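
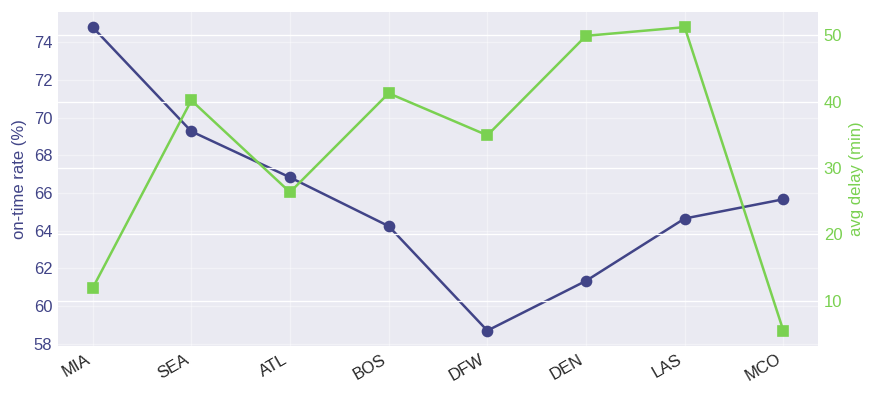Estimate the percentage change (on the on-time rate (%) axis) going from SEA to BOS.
SEA ≈ 70, BOS ≈ 64; (64 − 70) / 70 ≈ -8.6%.

≈ -8.6%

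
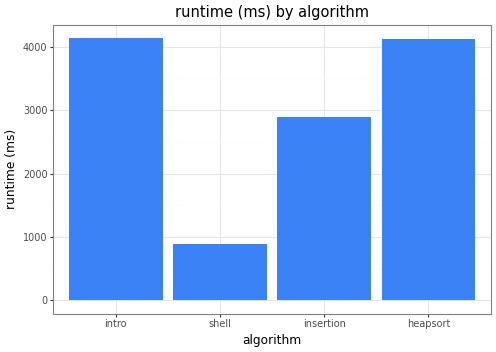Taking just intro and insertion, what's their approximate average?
(4000 + 3000) / 2 ≈ 3500.

≈ 3500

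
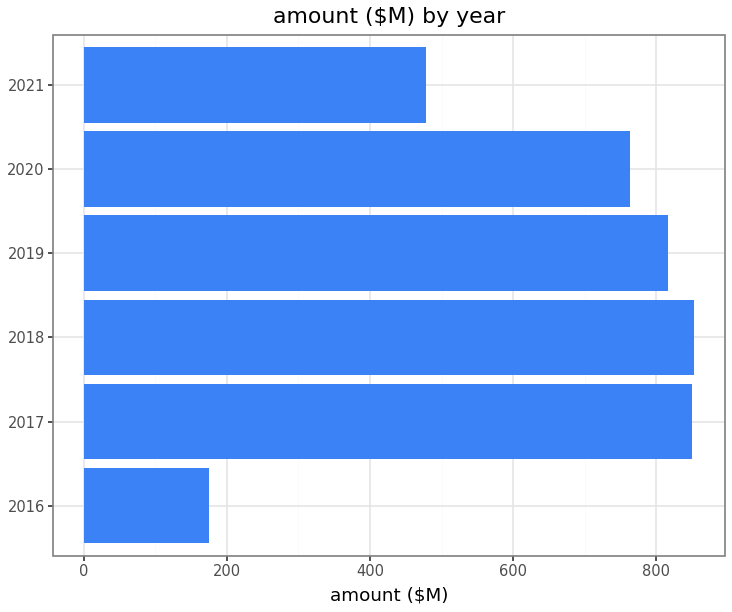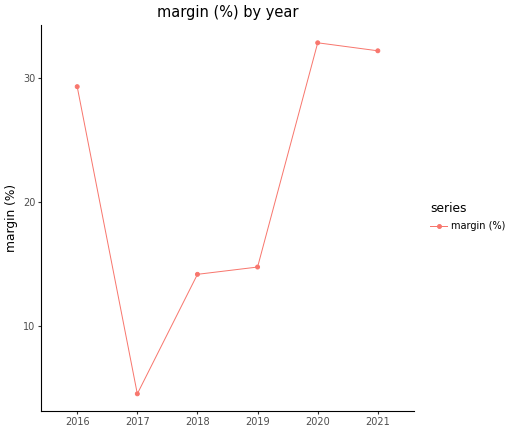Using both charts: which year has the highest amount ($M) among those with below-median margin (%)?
Chart 2 median margin (%) ≈ 20; below-median years: 2017, 2018, 2019. Among those, 2018 has the highest amount ($M) (≈ 900).

2018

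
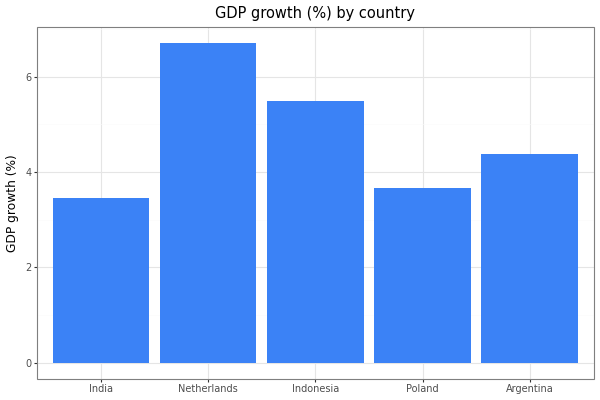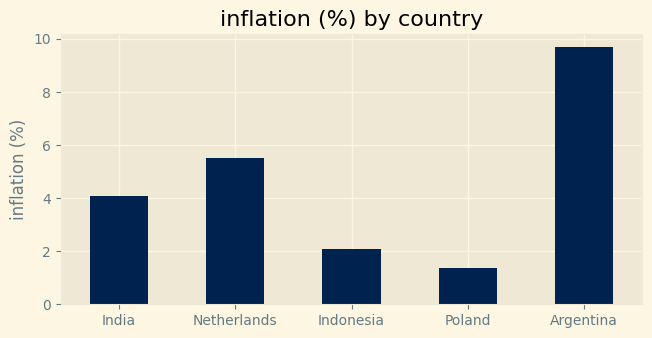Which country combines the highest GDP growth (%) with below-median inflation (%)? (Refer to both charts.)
Indonesia

Chart 2 median inflation (%) ≈ 4; below-median countries: Indonesia, Poland. Among those, Indonesia has the highest GDP growth (%) (≈ 5).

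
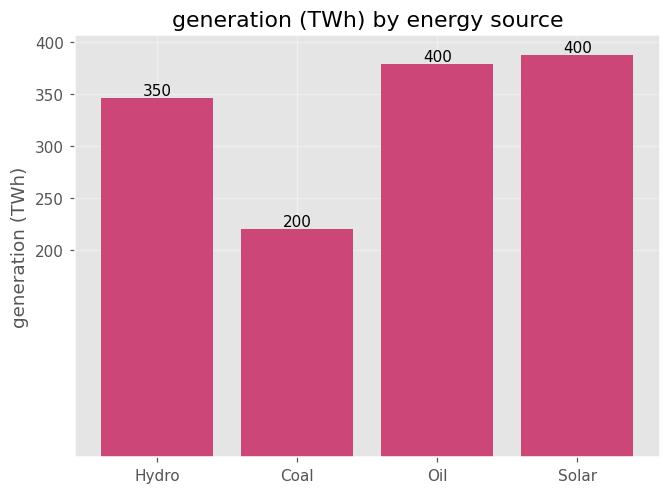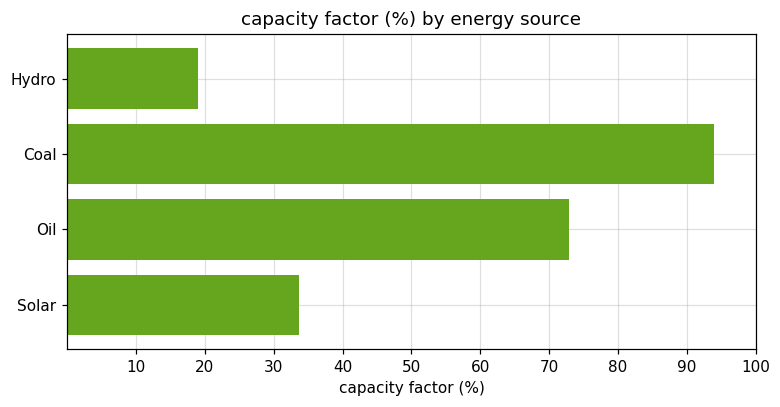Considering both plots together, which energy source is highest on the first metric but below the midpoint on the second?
Chart 2 median capacity factor (%) ≈ 50; below-median energy sources: Hydro, Solar. Among those, Solar has the highest generation (TWh) (≈ 400).

Solar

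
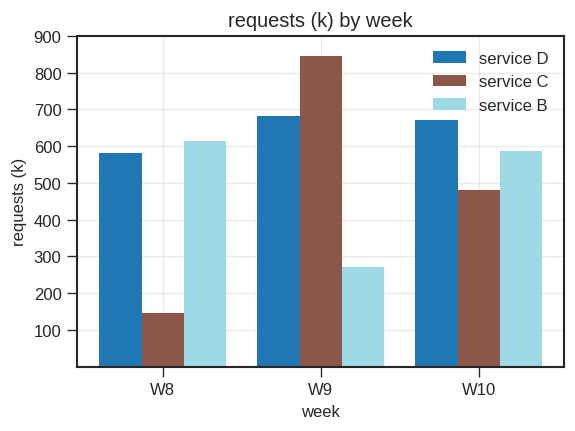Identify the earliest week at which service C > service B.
W8: service C ≈ 100 vs service B ≈ 600 (not yet); W9: service C ≈ 800 vs service B ≈ 300 (first crossover).

W9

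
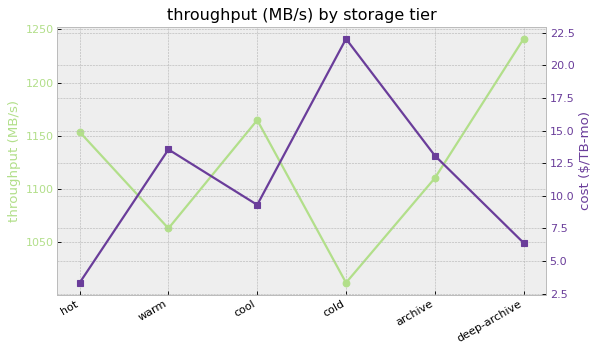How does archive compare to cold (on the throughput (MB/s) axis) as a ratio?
≈ 1.1×

archive ≈ 1120, cold ≈ 1020; 1120/1020 ≈ 1.1.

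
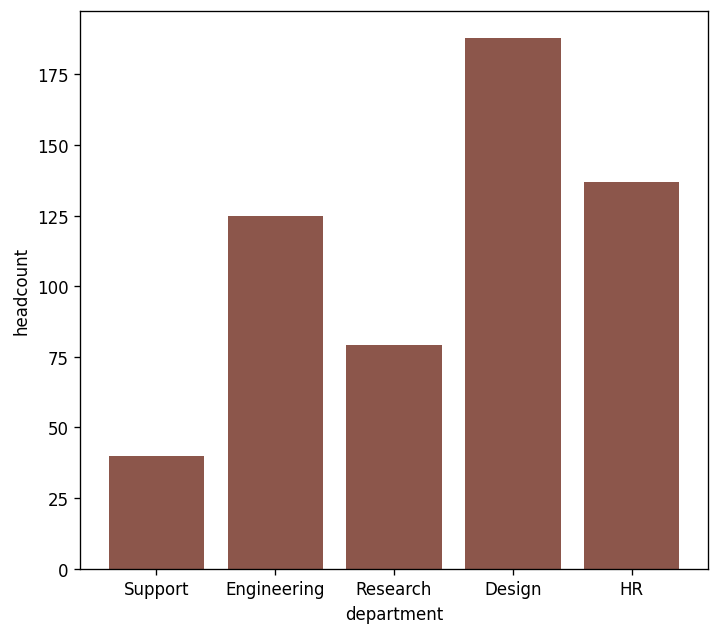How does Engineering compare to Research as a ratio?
Engineering ≈ 120, Research ≈ 80; 120/80 ≈ 1.5.

≈ 1.5×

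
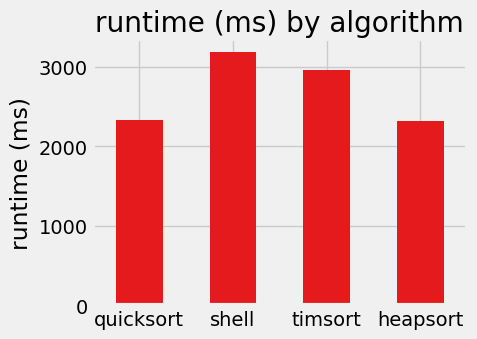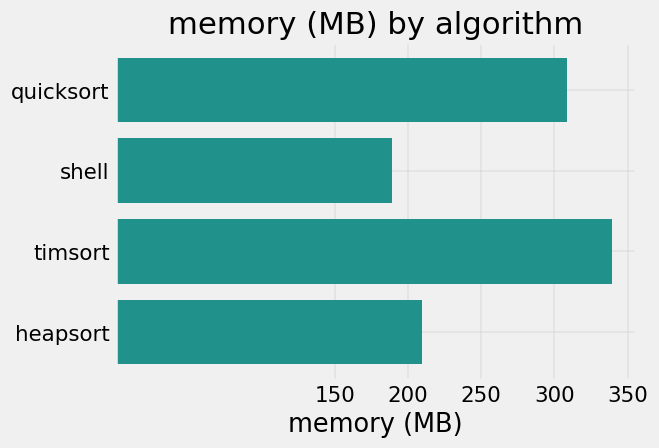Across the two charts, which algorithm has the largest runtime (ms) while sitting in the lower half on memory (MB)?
Chart 2 median memory (MB) ≈ 250; below-median algorithms: shell, heapsort. Among those, shell has the highest runtime (ms) (≈ 3000).

shell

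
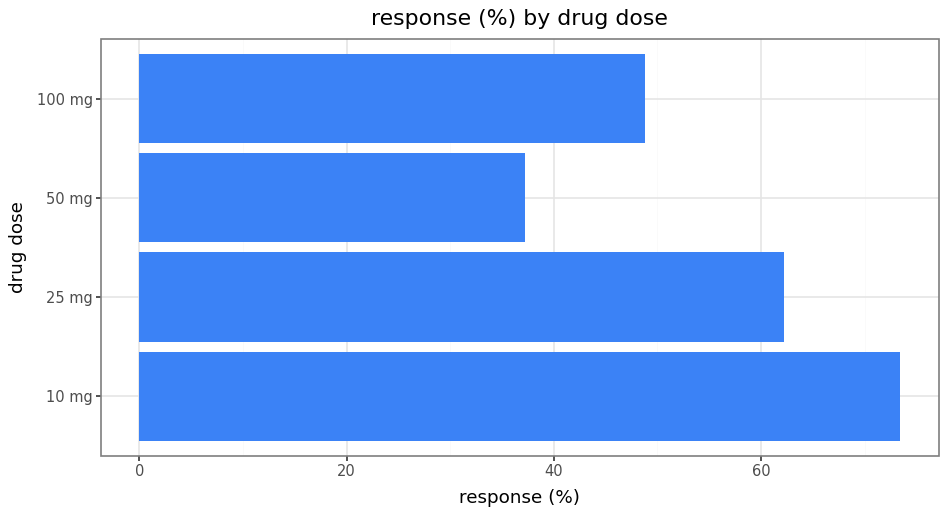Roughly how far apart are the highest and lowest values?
≈ 30

Max 10 mg ≈ 70, min 50 mg ≈ 40; range ≈ 30.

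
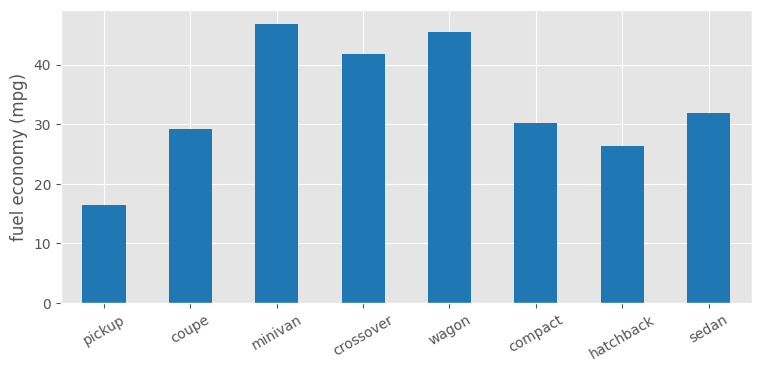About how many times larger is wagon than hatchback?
wagon ≈ 45, hatchback ≈ 25; 45/25 ≈ 1.8.

≈ 1.8×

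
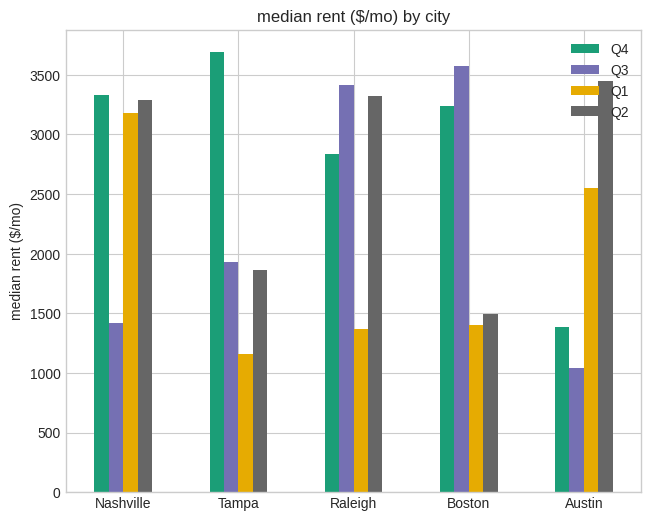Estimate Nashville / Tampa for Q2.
≈ 1.75×

Nashville ≈ 3500, Tampa ≈ 2000; 3500/2000 ≈ 1.75.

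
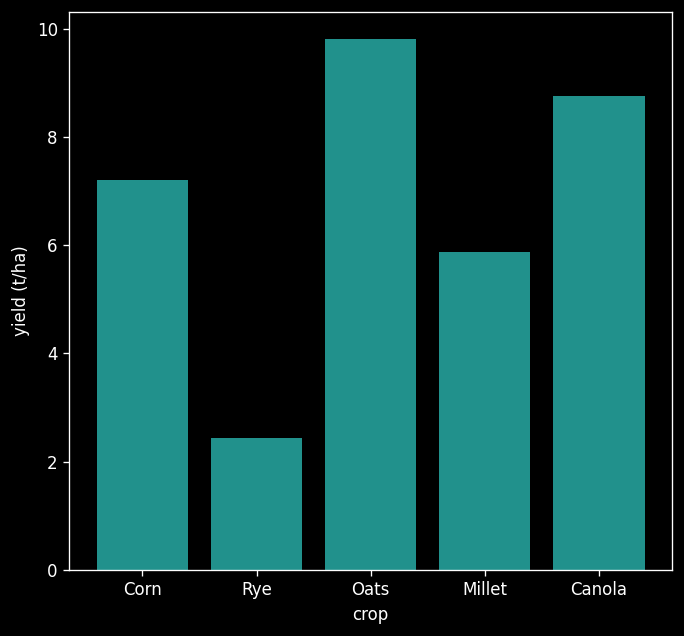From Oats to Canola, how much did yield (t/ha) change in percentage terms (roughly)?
≈ -10%

Oats ≈ 10, Canola ≈ 9; (9 − 10) / 10 ≈ -10%.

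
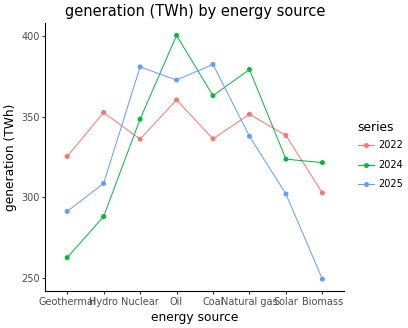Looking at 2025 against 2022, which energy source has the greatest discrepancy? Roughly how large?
Biomass: 2025 ≈ 240, 2022 ≈ 300 → gap ≈ 60. Next-largest (Coal) is only ≈ 40.

Biomass, ≈ 60 TWh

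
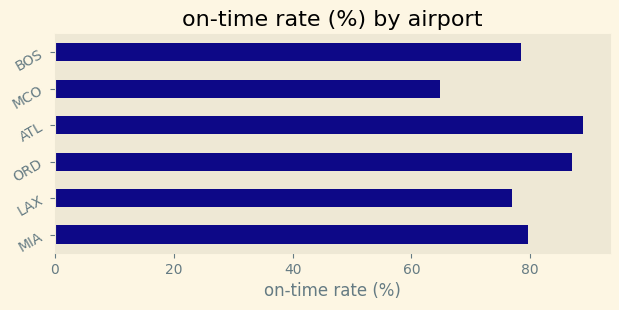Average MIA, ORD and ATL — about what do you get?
(80 + 90 + 90) / 3 ≈ 87.

≈ 87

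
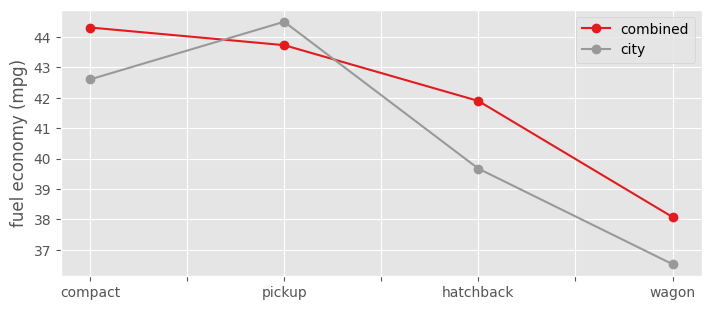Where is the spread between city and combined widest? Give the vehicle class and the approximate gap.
hatchback, ≈ 2 mpg

hatchback: city ≈ 40, combined ≈ 42 → gap ≈ 2. Next-largest (compact) is only ≈ 1.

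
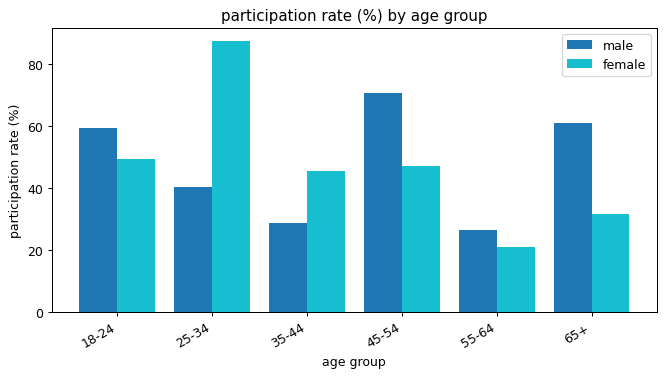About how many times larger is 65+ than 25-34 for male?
65+ ≈ 60, 25-34 ≈ 40; 60/40 ≈ 1.5.

≈ 1.5×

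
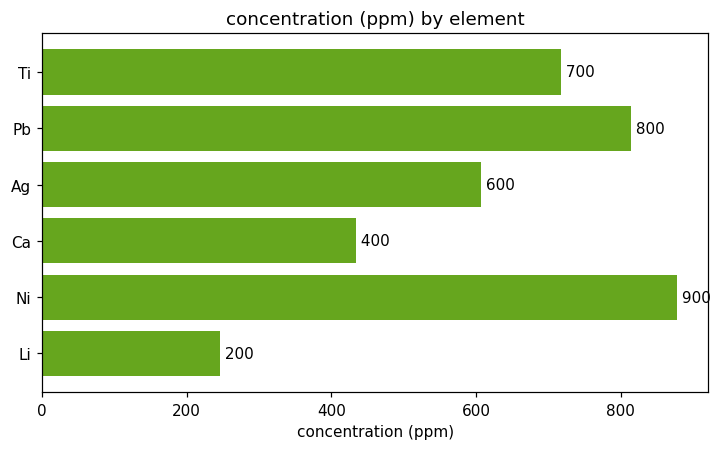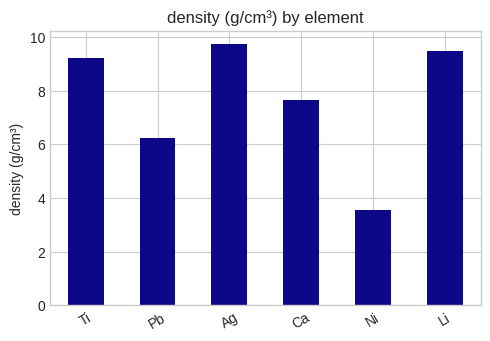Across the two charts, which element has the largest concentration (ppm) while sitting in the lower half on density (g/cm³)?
Ni

Chart 2 median density (g/cm³) ≈ 8; below-median elements: Pb, Ca, Ni. Among those, Ni has the highest concentration (ppm) (≈ 900).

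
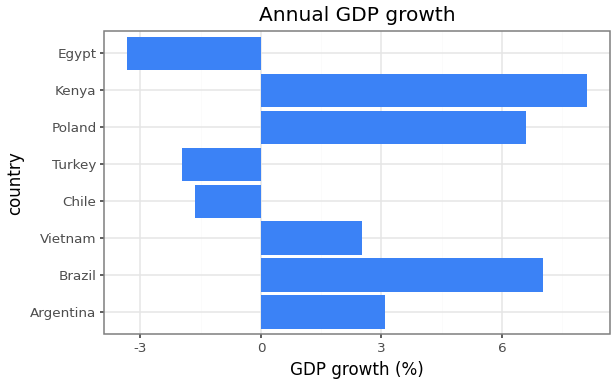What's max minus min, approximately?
≈ 11

Max Kenya ≈ 8, min Egypt ≈ -3; range ≈ 11.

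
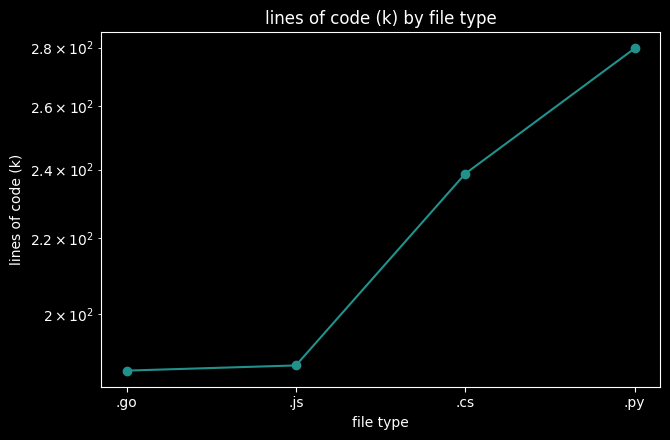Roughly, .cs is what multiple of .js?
≈ 1.26×

.cs ≈ 240, .js ≈ 190; 240/190 ≈ 1.26.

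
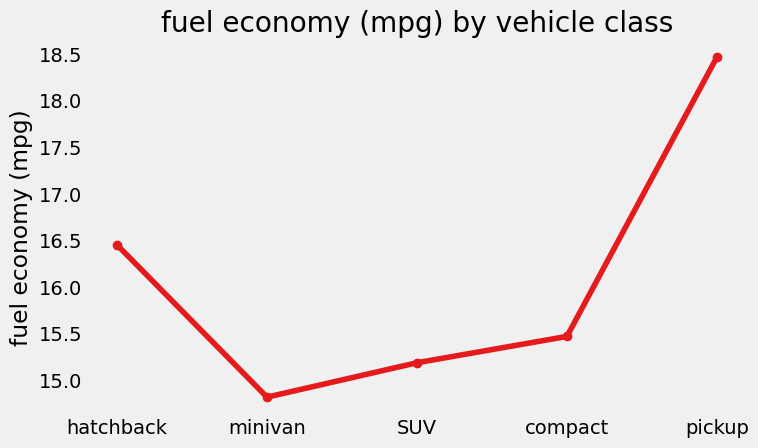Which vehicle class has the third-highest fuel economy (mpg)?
compact

Top 4: pickup ≈ 18.5, hatchback ≈ 16.5, compact ≈ 15.5, SUV ≈ 15.0.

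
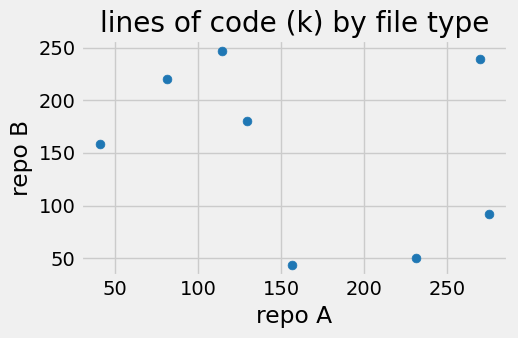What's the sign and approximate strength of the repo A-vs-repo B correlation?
negative, weak

Points are negatively correlated; weak (|r| ≈ 0.3).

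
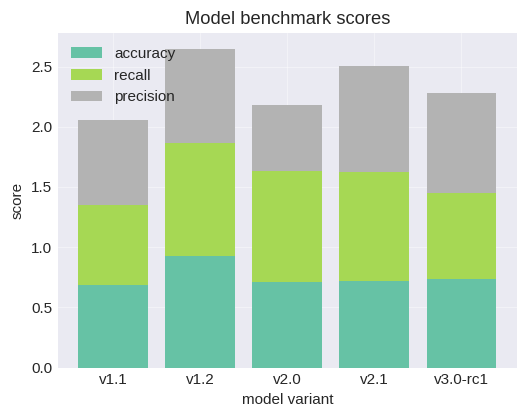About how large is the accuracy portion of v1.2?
accuracy top ≈ 1.0, bottom ≈ 0.0; segment ≈ 1.0.

≈ 1.0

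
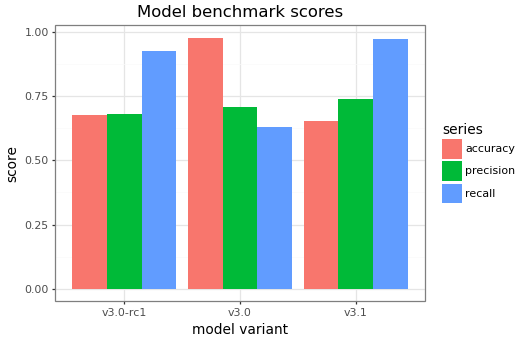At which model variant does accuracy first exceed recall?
v3.0-rc1: accuracy ≈ 0.7 vs recall ≈ 0.9 (not yet); v3.0: accuracy ≈ 1.0 vs recall ≈ 0.6 (first crossover).

v3.0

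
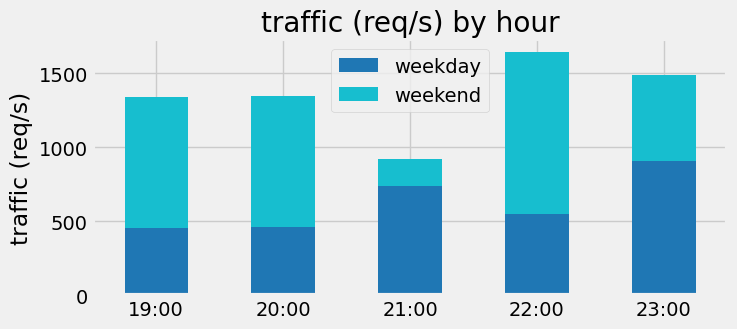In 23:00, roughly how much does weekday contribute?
weekday top ≈ 1000, bottom ≈ 0; segment ≈ 1000.

≈ 1000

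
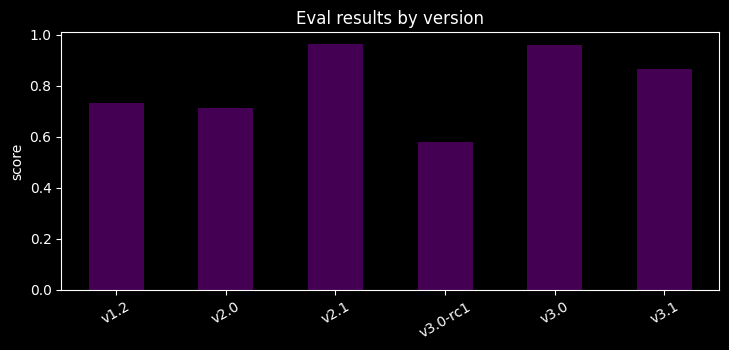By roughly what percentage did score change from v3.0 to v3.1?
v3.0 ≈ 1.0, v3.1 ≈ 0.9; (0.9 − 1.0) / 1.0 ≈ -10%.

≈ -10%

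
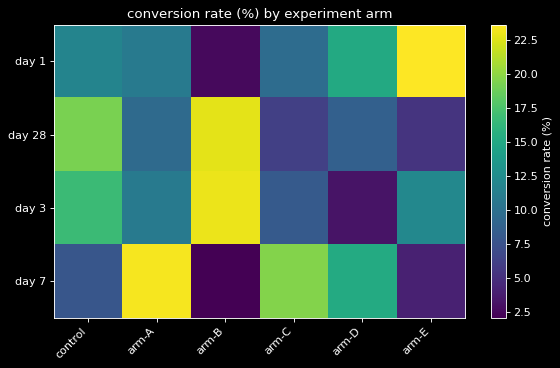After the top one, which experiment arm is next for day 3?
control

Top 3 for day 3: arm-B ≈ 24, control ≈ 16, arm-E ≈ 12.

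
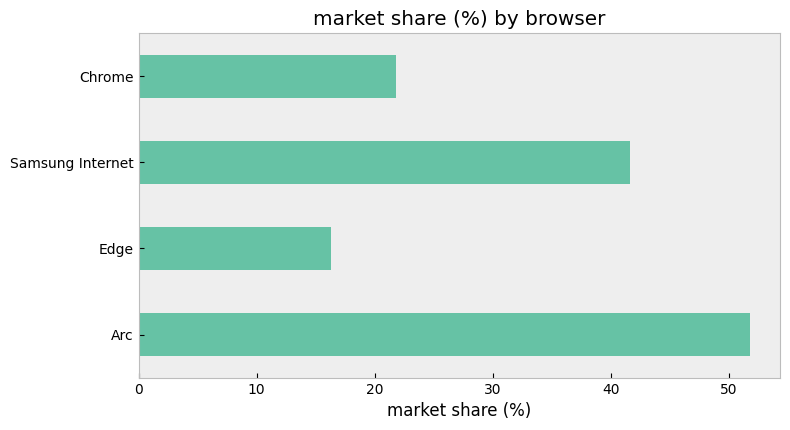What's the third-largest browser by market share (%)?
Chrome

Top 4: Arc ≈ 50, Samsung Internet ≈ 40, Chrome ≈ 20, Edge ≈ 15.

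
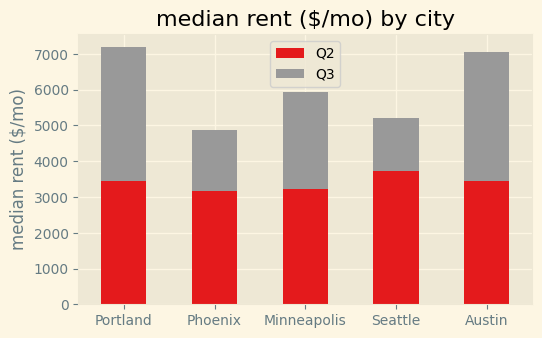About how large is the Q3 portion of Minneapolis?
Q3 top ≈ 6000, bottom ≈ 3000; segment ≈ 3000.

≈ 3000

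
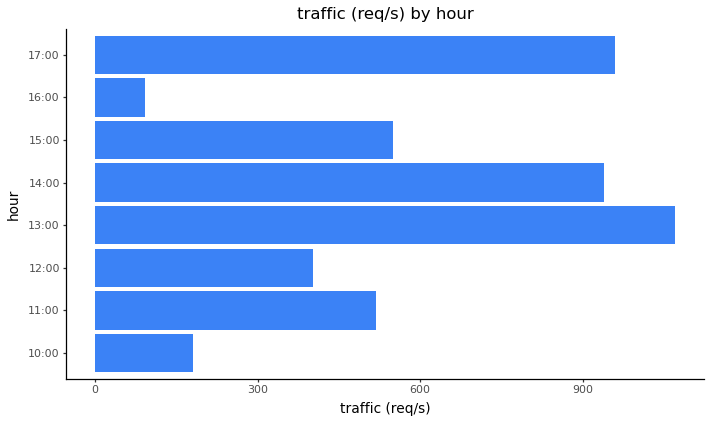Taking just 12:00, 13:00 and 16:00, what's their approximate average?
≈ 533

(400 + 1100 + 100) / 3 ≈ 533.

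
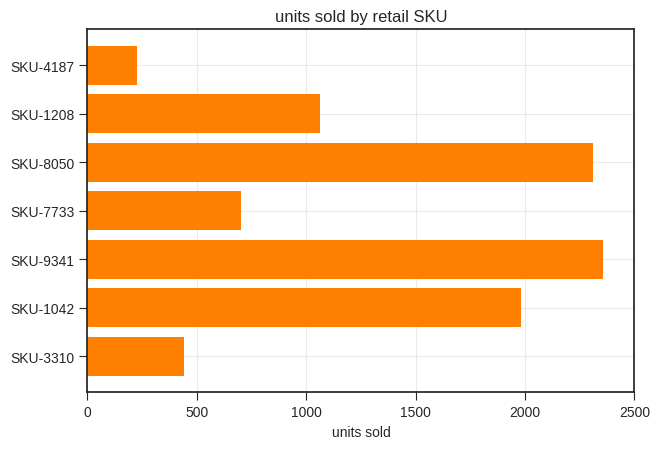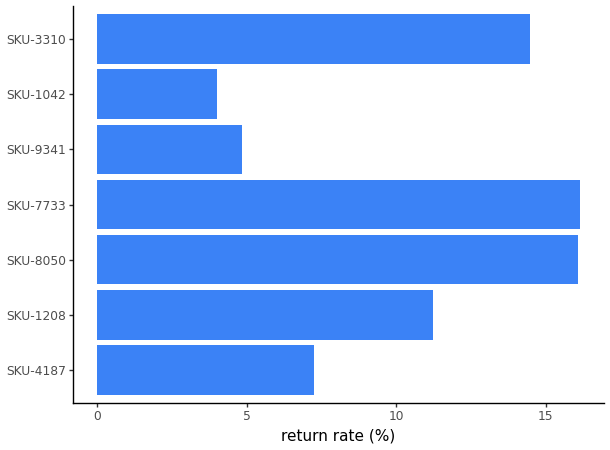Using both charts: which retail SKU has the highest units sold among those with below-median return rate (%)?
Chart 2 median return rate (%) ≈ 12; below-median retail SKUs: SKU-4187, SKU-9341, SKU-1042. Among those, SKU-9341 has the highest units sold (≈ 2500).

SKU-9341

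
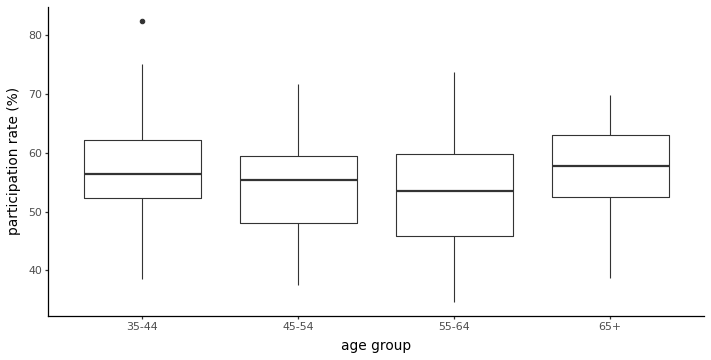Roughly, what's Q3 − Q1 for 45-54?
Q3 ≈ 60, Q1 ≈ 48; IQR ≈ 12.

≈ 12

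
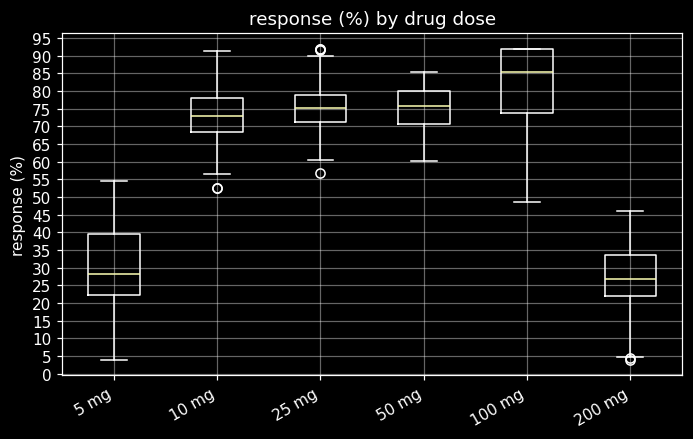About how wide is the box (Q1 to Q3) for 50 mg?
≈ 10

Q3 ≈ 80, Q1 ≈ 70; IQR ≈ 10.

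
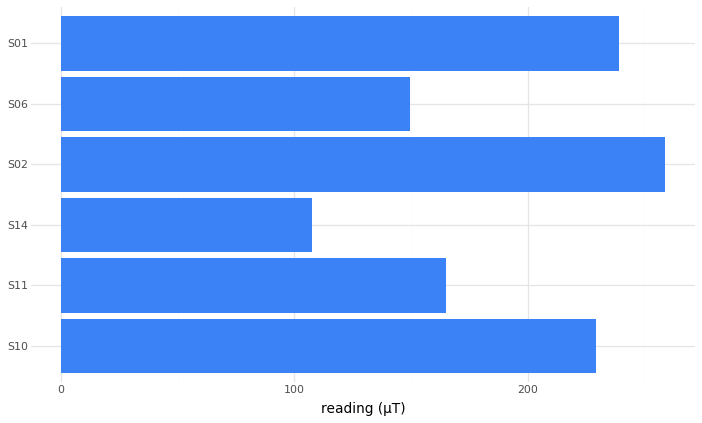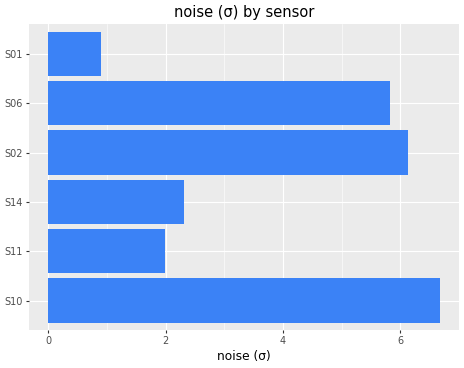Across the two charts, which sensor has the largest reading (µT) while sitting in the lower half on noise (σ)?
Chart 2 median noise (σ) ≈ 4; below-median sensors: S11, S14, S01. Among those, S01 has the highest reading (µT) (≈ 250).

S01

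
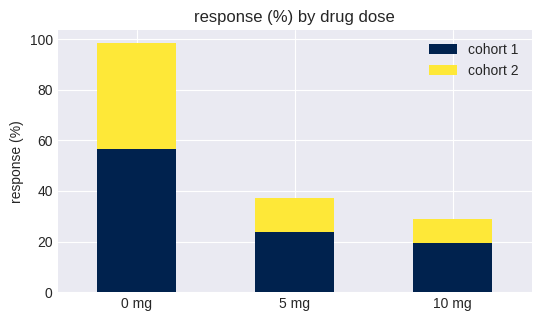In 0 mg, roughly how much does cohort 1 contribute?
≈ 60

cohort 1 top ≈ 60, bottom ≈ 0; segment ≈ 60.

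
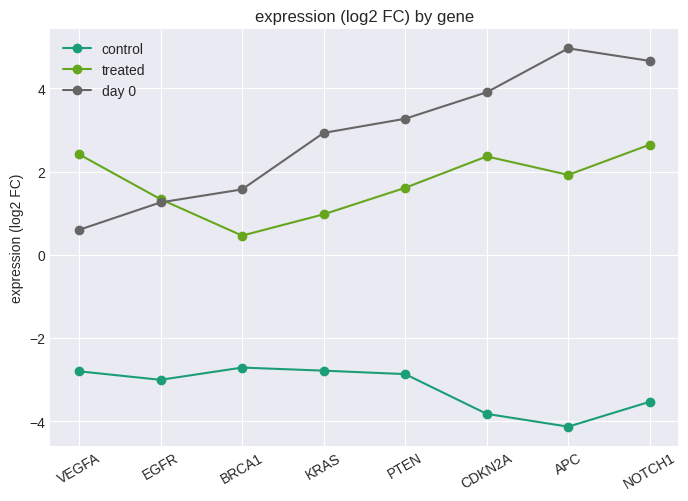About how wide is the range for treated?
Max NOTCH1 ≈ 3, min BRCA1 ≈ 0; range ≈ 3.

≈ 3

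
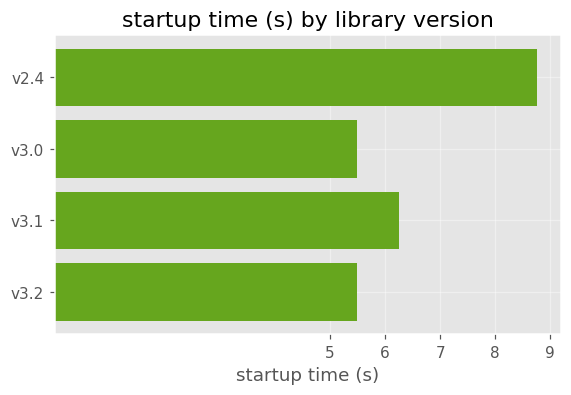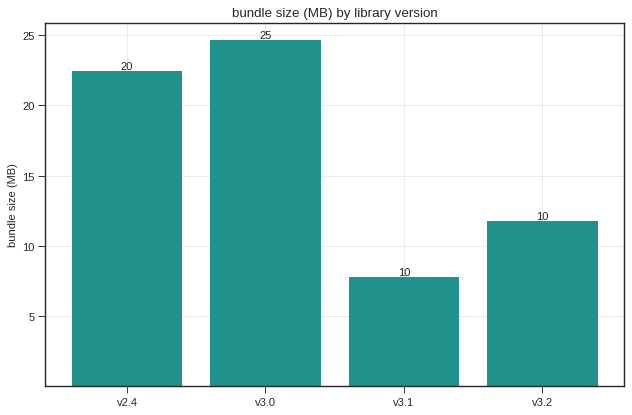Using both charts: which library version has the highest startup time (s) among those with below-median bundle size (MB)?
v3.1

Chart 2 median bundle size (MB) ≈ 15; below-median library versions: v3.1, v3.2. Among those, v3.1 has the highest startup time (s) (≈ 6).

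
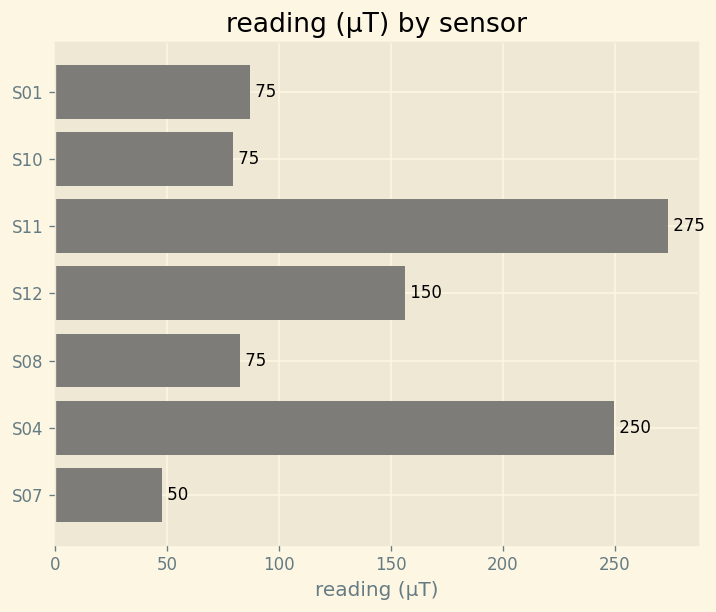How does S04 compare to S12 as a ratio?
S04 ≈ 250, S12 ≈ 150; 250/150 ≈ 1.67.

≈ 1.67×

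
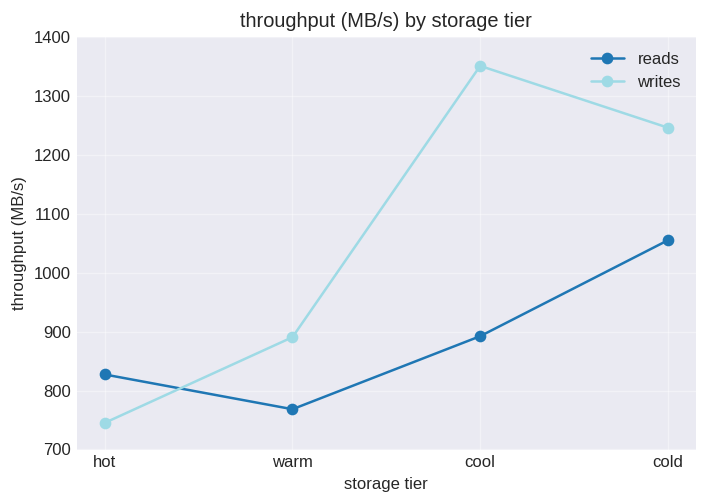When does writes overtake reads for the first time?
warm

hot: writes ≈ 700 vs reads ≈ 800 (not yet); warm: writes ≈ 900 vs reads ≈ 800 (first crossover).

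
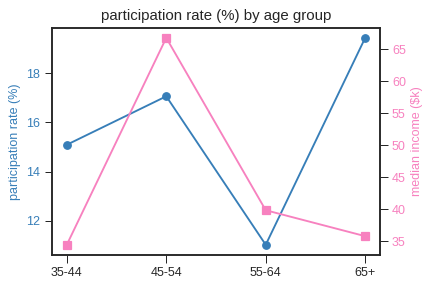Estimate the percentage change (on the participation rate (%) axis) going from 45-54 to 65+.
≈ +11.8%

45-54 ≈ 17, 65+ ≈ 19; (19 − 17) / 17 ≈ +11.8%.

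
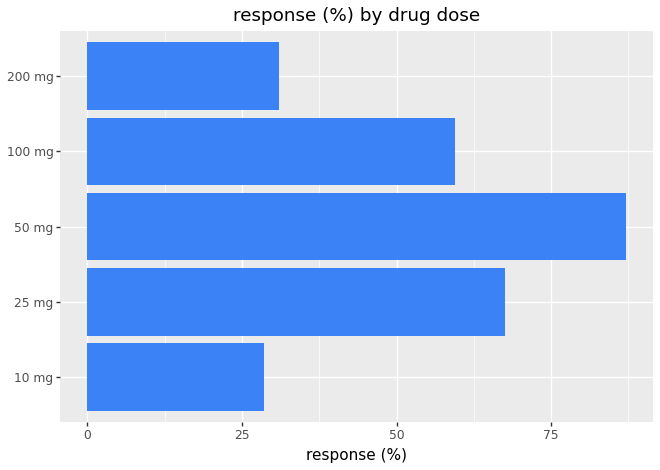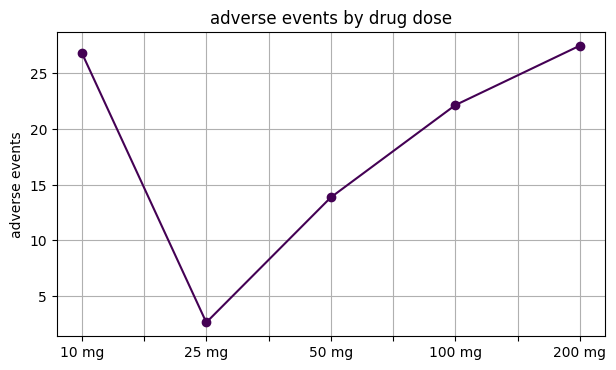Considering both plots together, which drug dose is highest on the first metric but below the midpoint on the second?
50 mg

Chart 2 median adverse events ≈ 20; below-median drug doses: 25 mg, 50 mg. Among those, 50 mg has the highest response (%) (≈ 90).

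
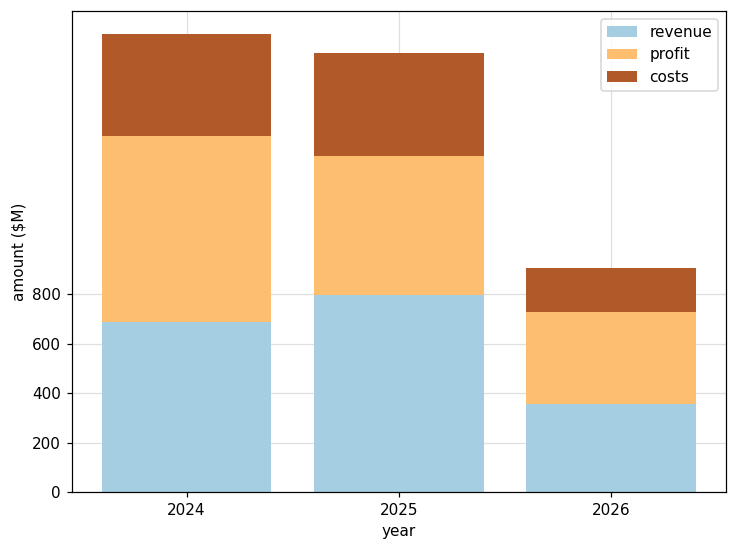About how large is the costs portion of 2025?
costs top ≈ 1800, bottom ≈ 1400; segment ≈ 400.

≈ 400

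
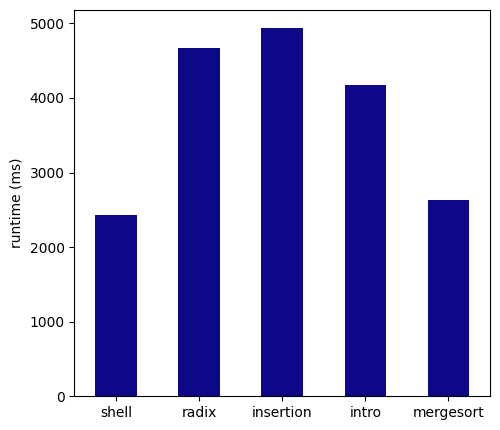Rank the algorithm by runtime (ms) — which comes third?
Top 4: insertion ≈ 5000, radix ≈ 4500, intro ≈ 4000, mergesort ≈ 2500.

intro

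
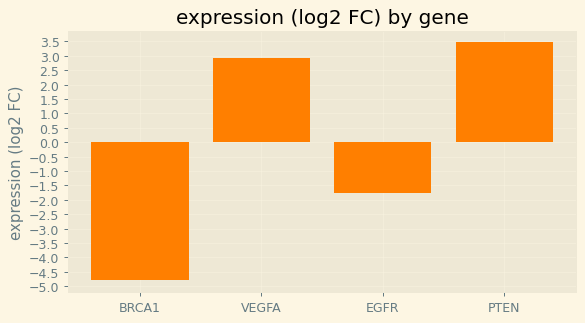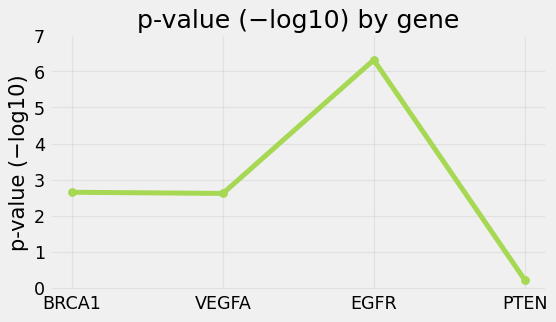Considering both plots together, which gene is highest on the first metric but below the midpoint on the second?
Chart 2 median p-value (−log10) ≈ 3; below-median genes: VEGFA, PTEN. Among those, PTEN has the highest expression (log2 FC) (≈ 3.5).

PTEN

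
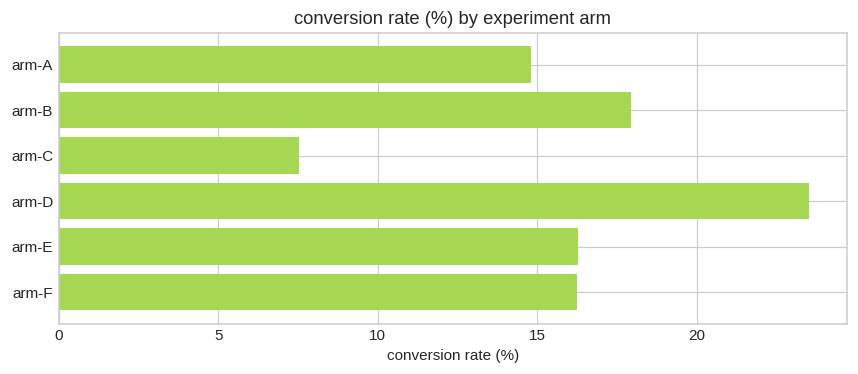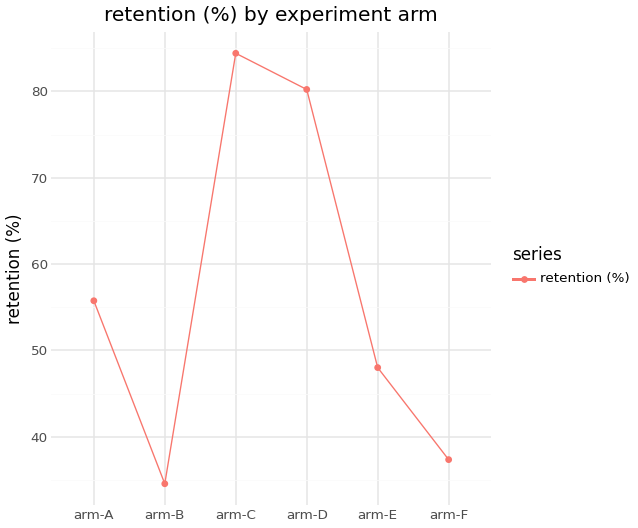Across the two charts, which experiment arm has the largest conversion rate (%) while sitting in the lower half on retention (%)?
arm-B

Chart 2 median retention (%) ≈ 50; below-median experiment arms: arm-B, arm-E, arm-F. Among those, arm-B has the highest conversion rate (%) (≈ 20).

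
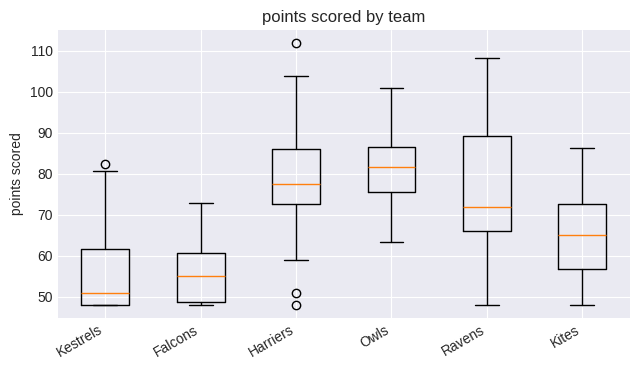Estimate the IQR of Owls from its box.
≈ 10

Q3 ≈ 85, Q1 ≈ 75; IQR ≈ 10.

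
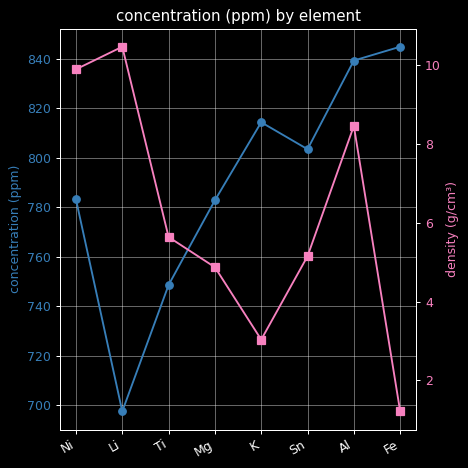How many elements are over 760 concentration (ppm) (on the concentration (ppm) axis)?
6

Above 760: Ni, Mg, K, Sn, Al, Fe.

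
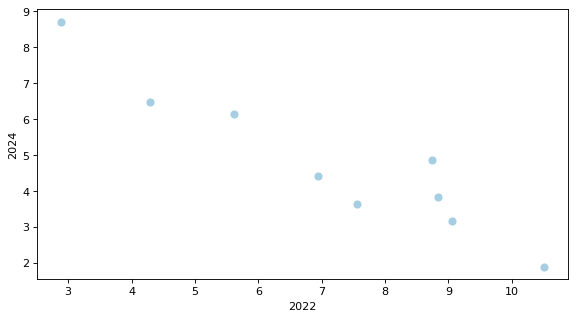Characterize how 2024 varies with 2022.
Points are negatively correlated; strong (|r| ≈ 0.9).

negative, strong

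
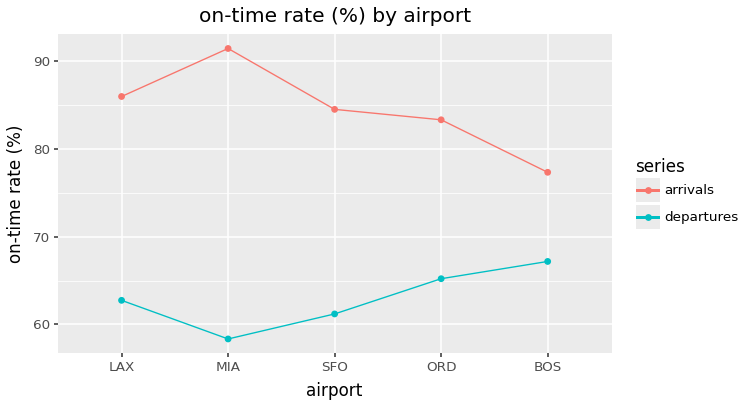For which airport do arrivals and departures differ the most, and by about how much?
MIA: arrivals ≈ 90, departures ≈ 60 → gap ≈ 30. Next-largest (SFO) is only ≈ 25.

MIA, ≈ 30 %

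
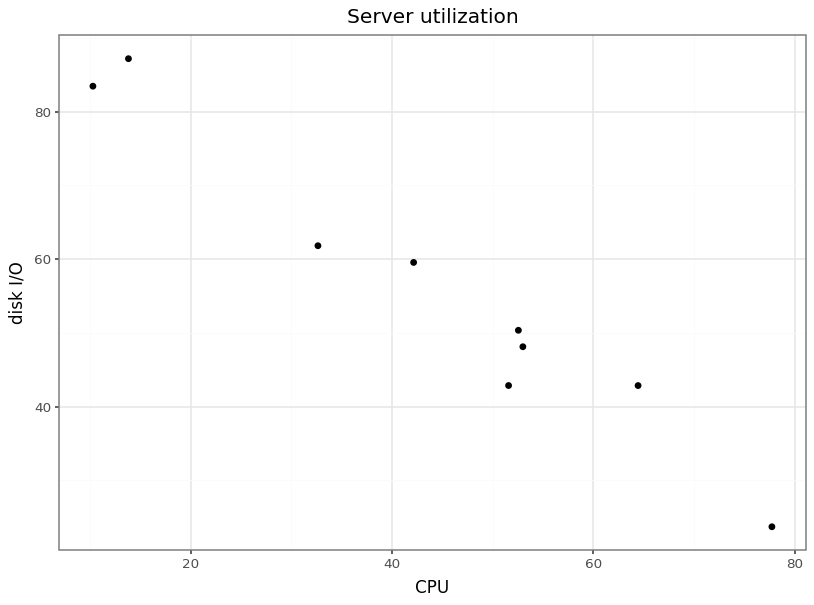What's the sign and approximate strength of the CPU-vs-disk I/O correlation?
negative, strong

Points are negatively correlated; strong (|r| ≈ 1.0).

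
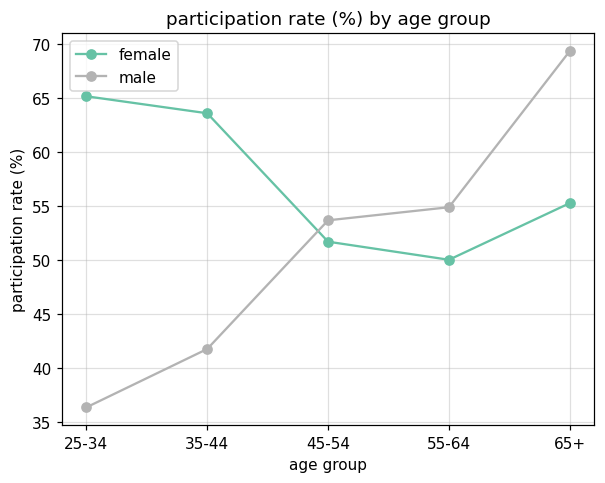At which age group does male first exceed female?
35-44: male ≈ 40 vs female ≈ 65 (not yet); 45-54: male ≈ 55 vs female ≈ 50 (first crossover).

45-54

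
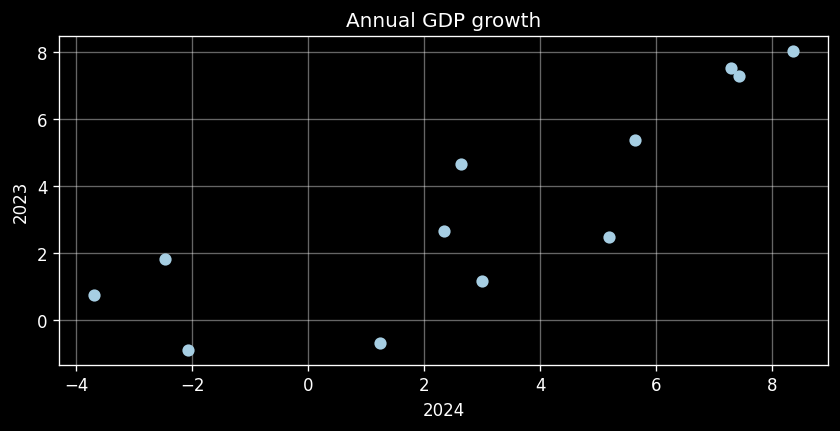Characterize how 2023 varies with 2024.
positive, strong

Points are positively correlated; strong (|r| ≈ 0.8).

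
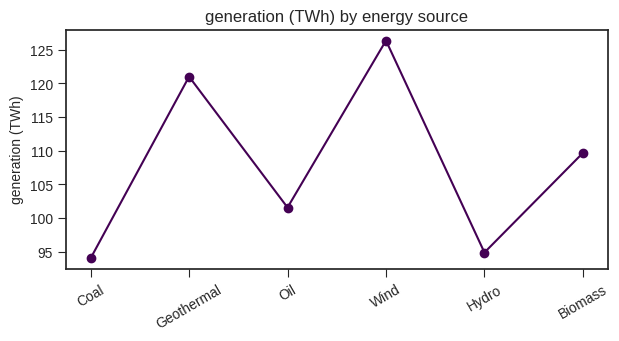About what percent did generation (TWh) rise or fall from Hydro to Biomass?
≈ +15.8%

Hydro ≈ 95, Biomass ≈ 110; (110 − 95) / 95 ≈ +15.8%.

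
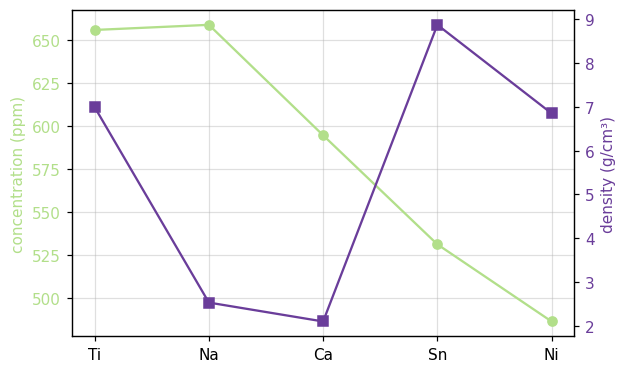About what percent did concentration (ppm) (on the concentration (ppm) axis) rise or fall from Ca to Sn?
Ca ≈ 600, Sn ≈ 540; (540 − 600) / 600 ≈ -10%.

≈ -10%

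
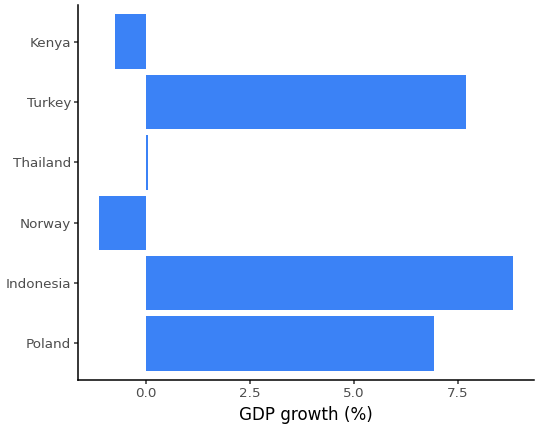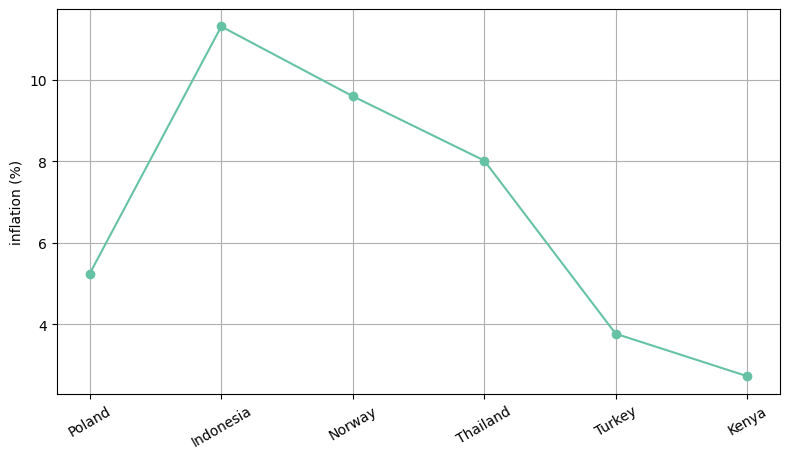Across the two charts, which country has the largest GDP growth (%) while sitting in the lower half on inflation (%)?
Chart 2 median inflation (%) ≈ 6; below-median countries: Poland, Turkey, Kenya. Among those, Turkey has the highest GDP growth (%) (≈ 8).

Turkey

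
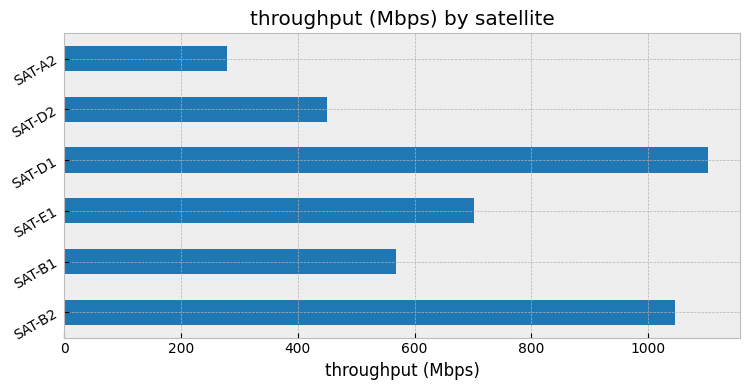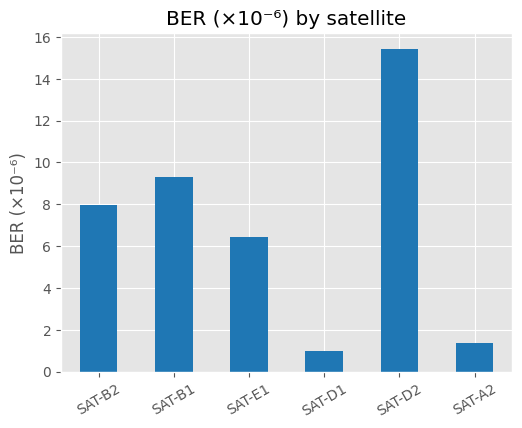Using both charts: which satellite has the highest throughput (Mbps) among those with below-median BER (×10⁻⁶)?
Chart 2 median BER (×10⁻⁶) ≈ 8; below-median satellites: SAT-E1, SAT-D1, SAT-A2. Among those, SAT-D1 has the highest throughput (Mbps) (≈ 1200).

SAT-D1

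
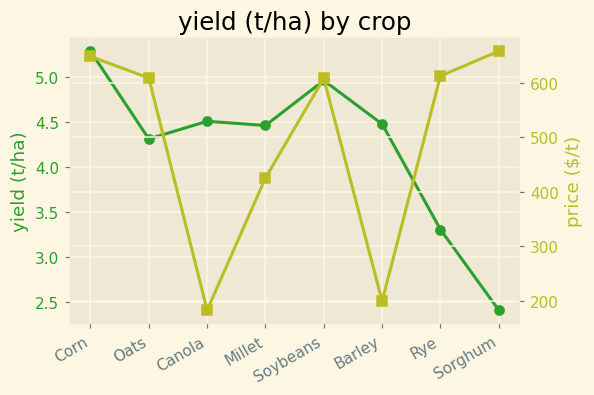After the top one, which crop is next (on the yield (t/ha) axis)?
Top 3 (on the yield (t/ha) axis): Corn ≈ 5.5, Soybeans ≈ 5.0, Canola ≈ 4.5.

Soybeans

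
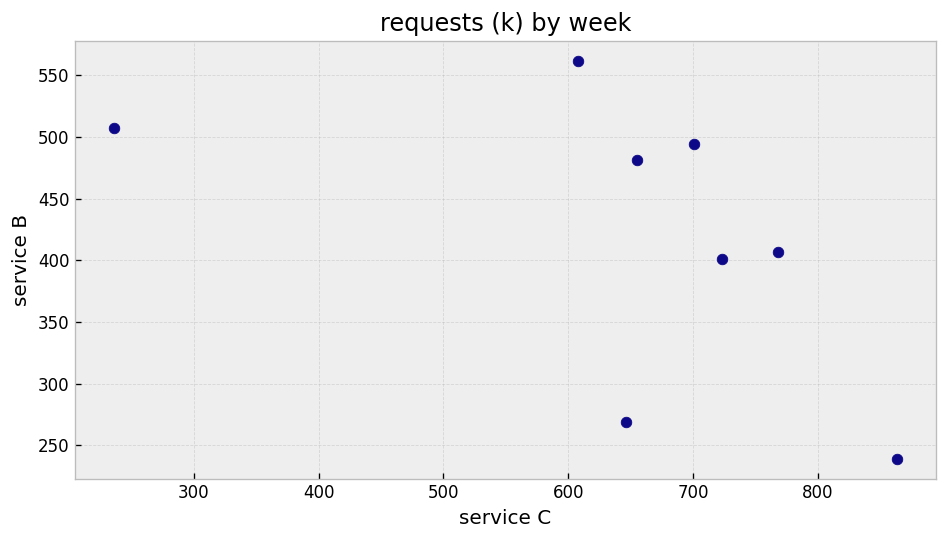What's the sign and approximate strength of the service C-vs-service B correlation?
negative, moderate

Points are negatively correlated; moderate (|r| ≈ 0.5).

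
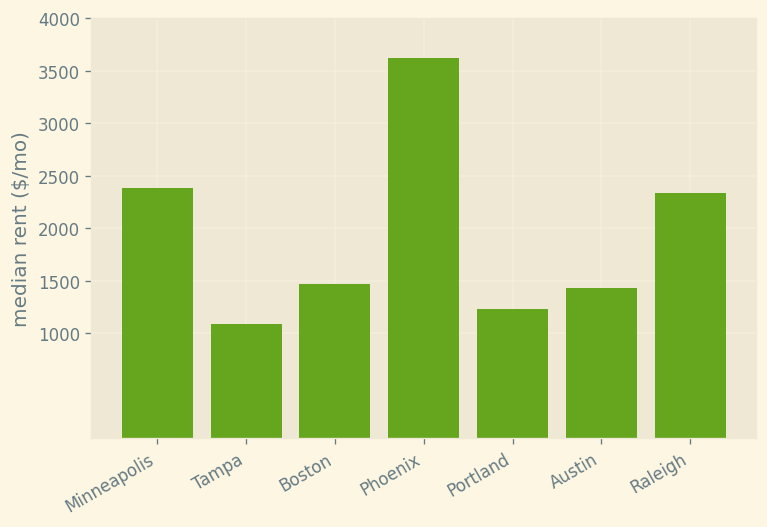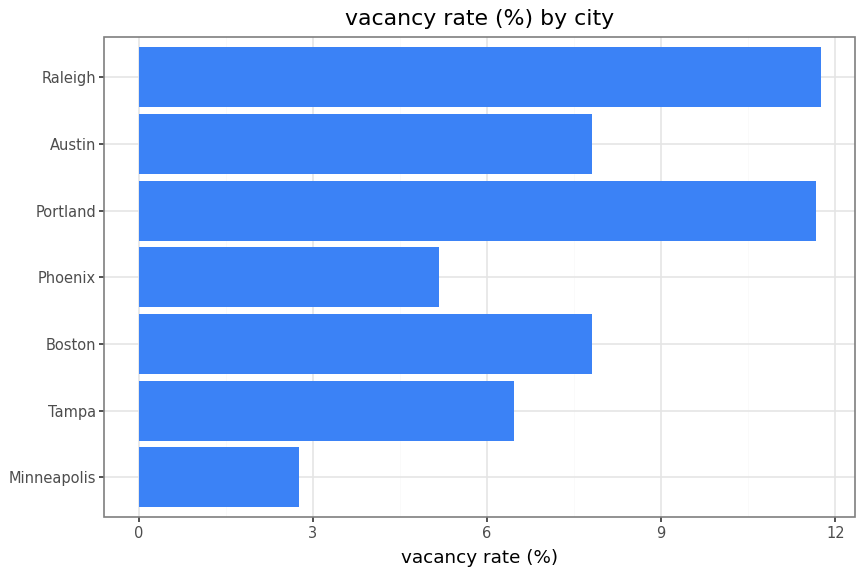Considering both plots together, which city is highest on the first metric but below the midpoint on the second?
Chart 2 median vacancy rate (%) ≈ 8; below-median cities: Minneapolis, Tampa, Phoenix. Among those, Phoenix has the highest median rent ($/mo) (≈ 3500).

Phoenix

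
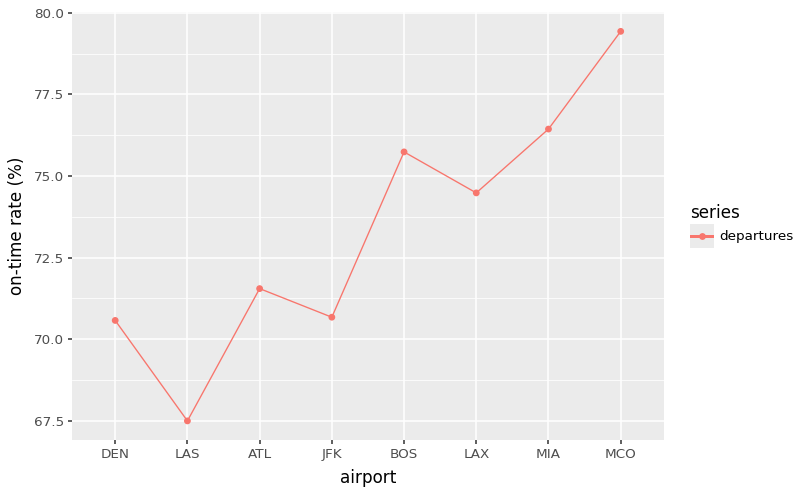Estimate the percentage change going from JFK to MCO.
≈ +11.3%

JFK ≈ 71, MCO ≈ 79; (79 − 71) / 71 ≈ +11.3%.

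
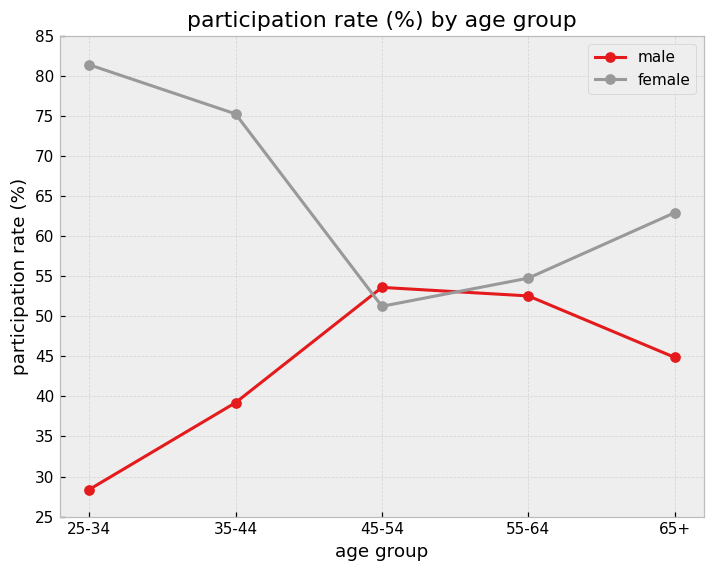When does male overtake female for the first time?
35-44: male ≈ 40 vs female ≈ 75 (not yet); 45-54: male ≈ 55 vs female ≈ 50 (first crossover).

45-54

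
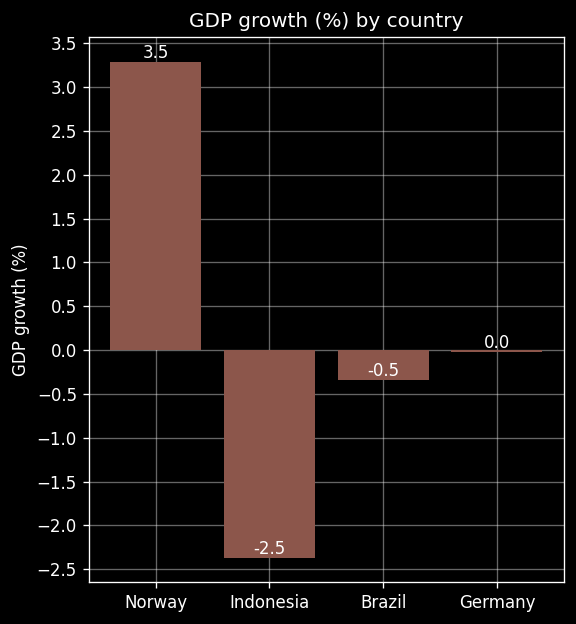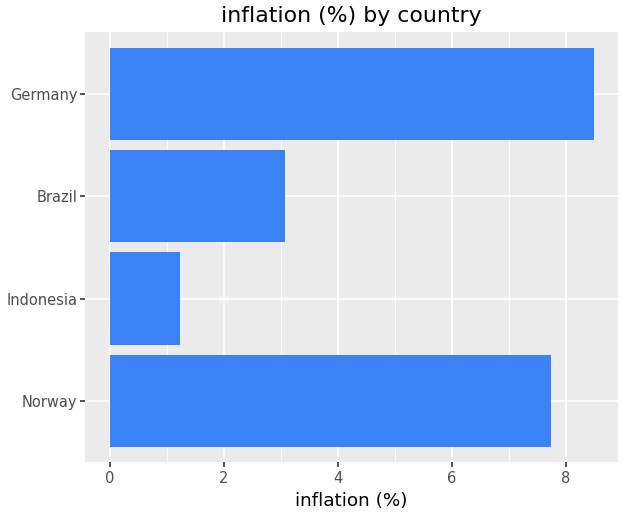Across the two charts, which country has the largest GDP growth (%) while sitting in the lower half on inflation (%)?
Chart 2 median inflation (%) ≈ 5; below-median countries: Indonesia, Brazil. Among those, Brazil has the highest GDP growth (%) (≈ -0.5).

Brazil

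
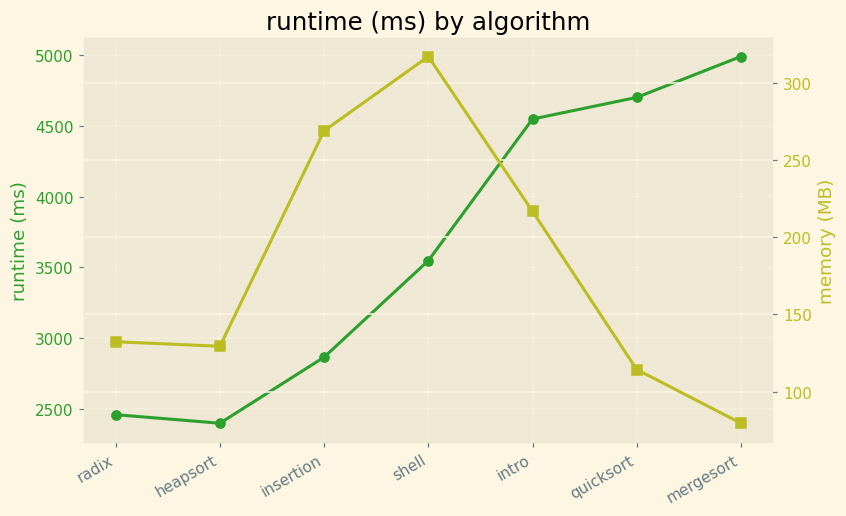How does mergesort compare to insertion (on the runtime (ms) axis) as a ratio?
mergesort ≈ 5000, insertion ≈ 3000; 5000/3000 ≈ 1.67.

≈ 1.67×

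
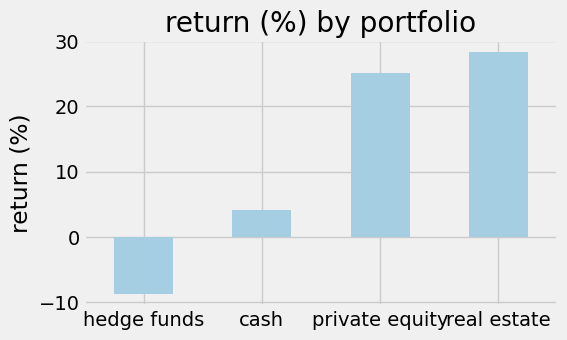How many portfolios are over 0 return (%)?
3

Above 0: cash, private equity, real estate.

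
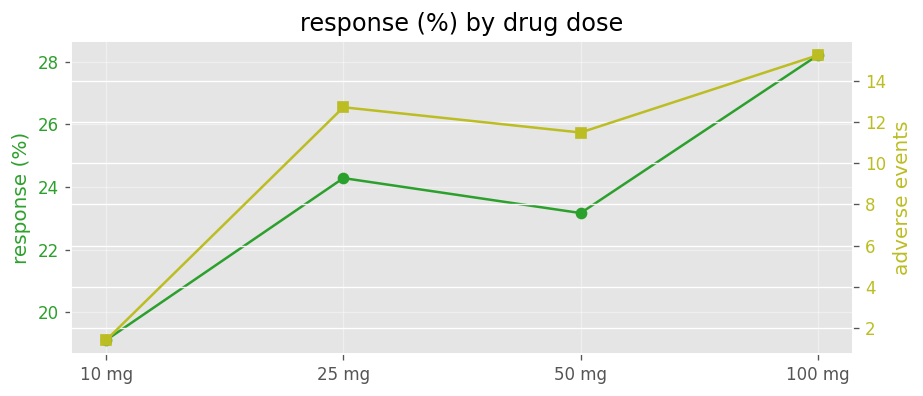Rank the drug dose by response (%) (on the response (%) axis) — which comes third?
Top 4 (on the response (%) axis): 100 mg ≈ 28, 25 mg ≈ 24, 50 mg ≈ 23, 10 mg ≈ 19.

50 mg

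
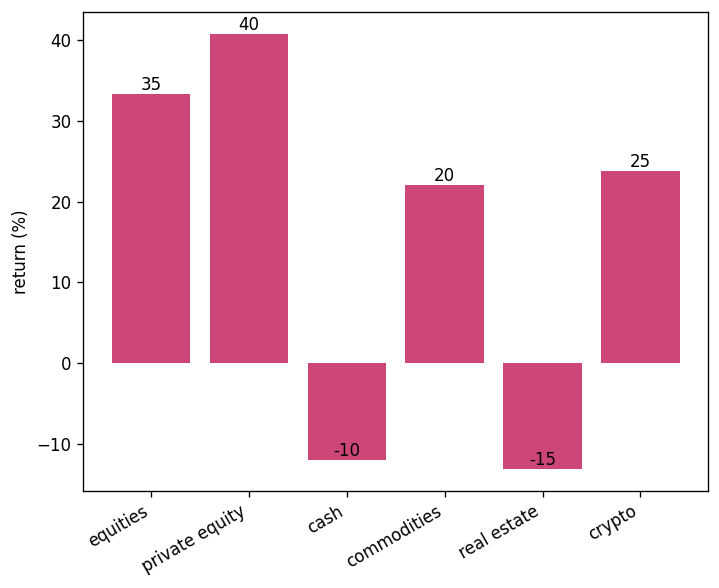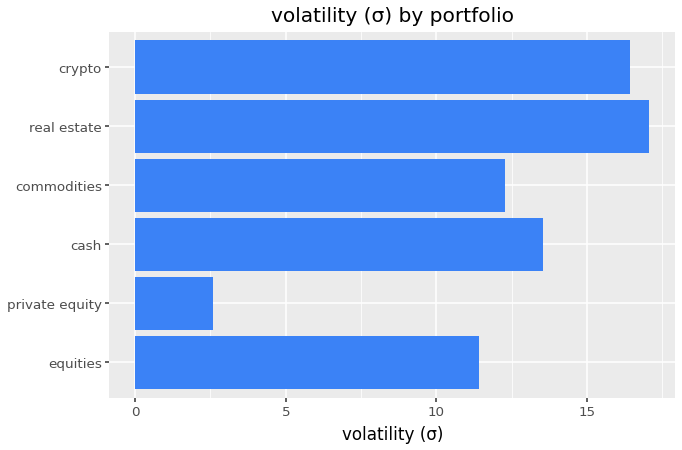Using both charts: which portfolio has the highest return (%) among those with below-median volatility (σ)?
Chart 2 median volatility (σ) ≈ 12; below-median portfolios: equities, private equity, commodities. Among those, private equity has the highest return (%) (≈ 40).

private equity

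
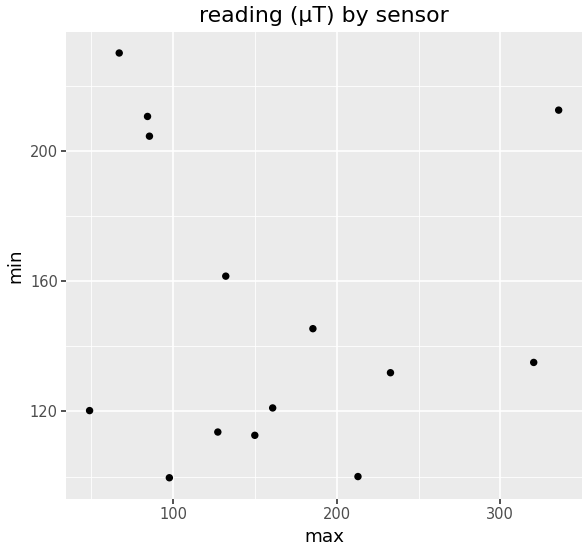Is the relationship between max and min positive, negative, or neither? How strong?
no clear correlation

Points are roughly uncorrelated; weak (|r| ≈ 0.1).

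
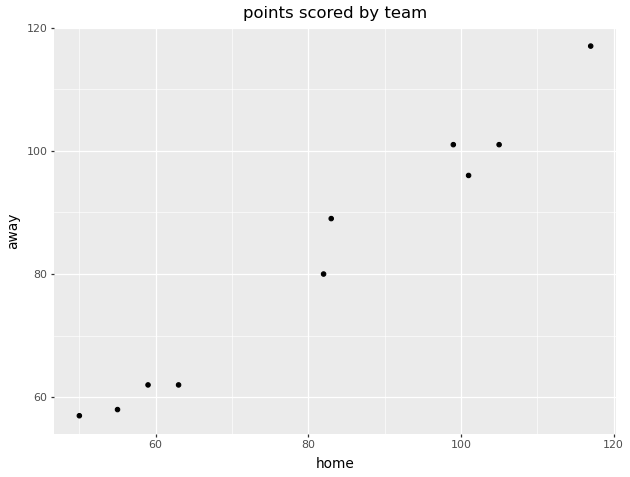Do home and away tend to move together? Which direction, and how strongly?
positive, strong

Points are positively correlated; strong (|r| ≈ 1.0).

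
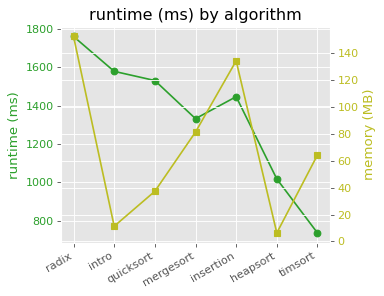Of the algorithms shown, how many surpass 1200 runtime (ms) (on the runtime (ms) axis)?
5

Above 1200: radix, intro, quicksort, mergesort, insertion.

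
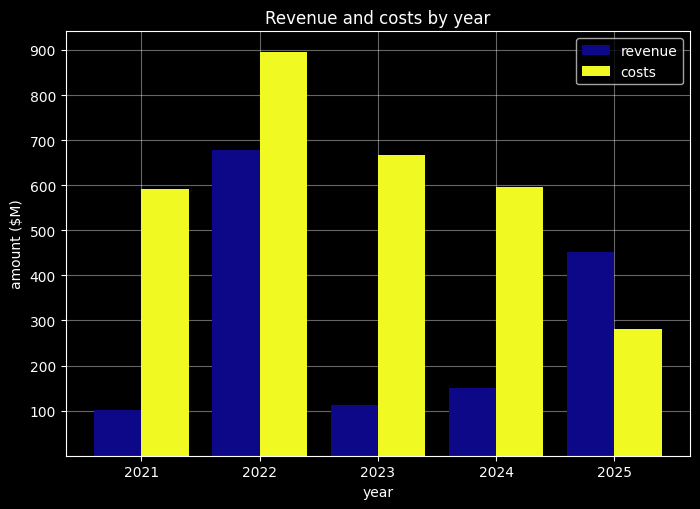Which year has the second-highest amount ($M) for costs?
2023

Top 3 for costs: 2022 ≈ 900, 2023 ≈ 700, 2024 ≈ 600.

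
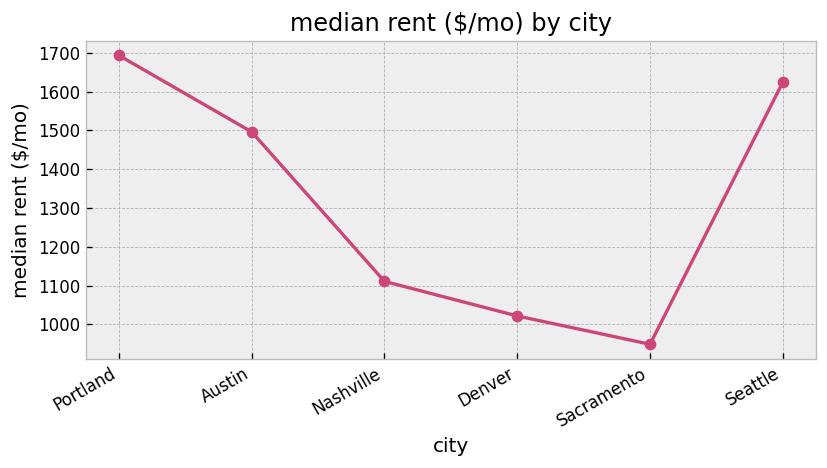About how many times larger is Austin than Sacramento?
Austin ≈ 1500, Sacramento ≈ 900; 1500/900 ≈ 1.67.

≈ 1.67×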